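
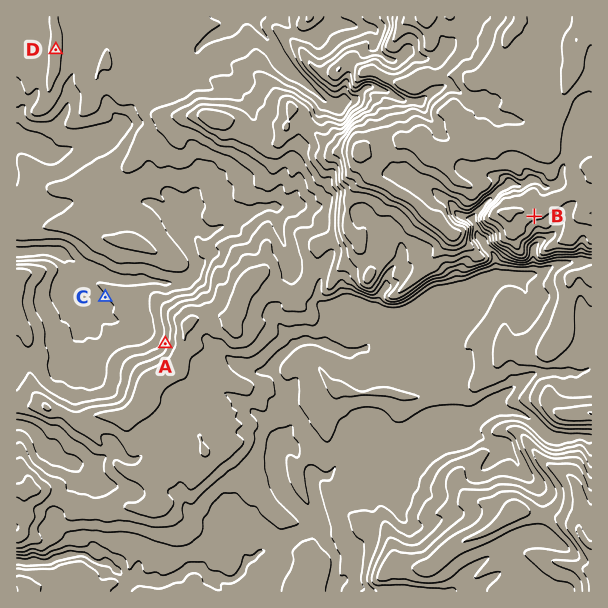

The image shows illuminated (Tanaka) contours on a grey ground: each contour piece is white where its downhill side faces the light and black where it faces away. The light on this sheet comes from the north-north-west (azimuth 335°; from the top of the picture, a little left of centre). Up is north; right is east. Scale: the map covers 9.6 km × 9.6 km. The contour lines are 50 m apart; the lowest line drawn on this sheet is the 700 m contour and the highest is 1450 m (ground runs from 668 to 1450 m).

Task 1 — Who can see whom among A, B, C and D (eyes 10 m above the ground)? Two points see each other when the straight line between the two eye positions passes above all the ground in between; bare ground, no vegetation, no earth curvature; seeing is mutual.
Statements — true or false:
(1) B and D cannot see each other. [true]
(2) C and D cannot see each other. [true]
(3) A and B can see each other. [false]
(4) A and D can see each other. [true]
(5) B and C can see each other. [false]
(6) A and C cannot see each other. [false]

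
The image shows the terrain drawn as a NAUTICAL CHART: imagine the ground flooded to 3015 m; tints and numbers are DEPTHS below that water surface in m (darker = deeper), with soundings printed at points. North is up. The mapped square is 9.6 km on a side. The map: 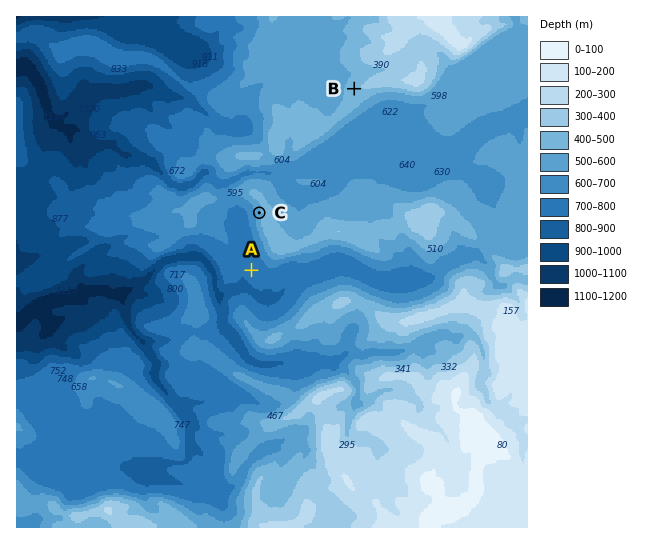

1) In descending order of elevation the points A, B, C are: B C A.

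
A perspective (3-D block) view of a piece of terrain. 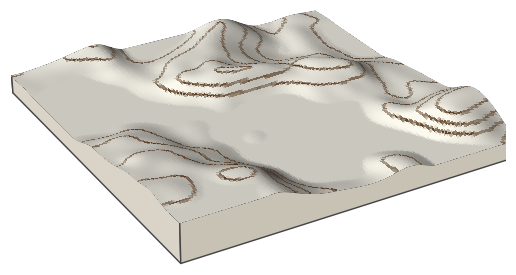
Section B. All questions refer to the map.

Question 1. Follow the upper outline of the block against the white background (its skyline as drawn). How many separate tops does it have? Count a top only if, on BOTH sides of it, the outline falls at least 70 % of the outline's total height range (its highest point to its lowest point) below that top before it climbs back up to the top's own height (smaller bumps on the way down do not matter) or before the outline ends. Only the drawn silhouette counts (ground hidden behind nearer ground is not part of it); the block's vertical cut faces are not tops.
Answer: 0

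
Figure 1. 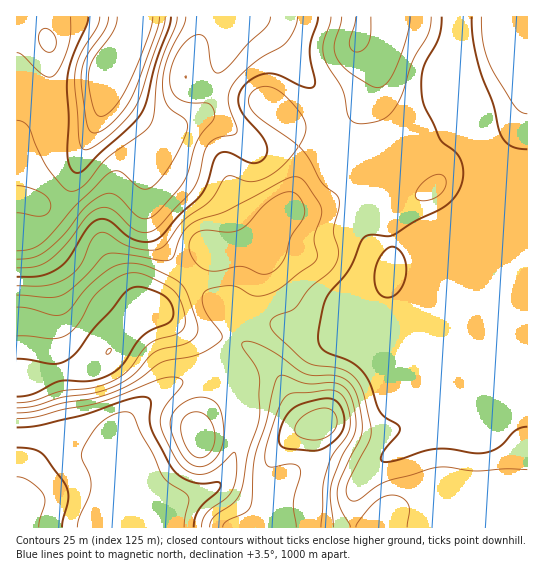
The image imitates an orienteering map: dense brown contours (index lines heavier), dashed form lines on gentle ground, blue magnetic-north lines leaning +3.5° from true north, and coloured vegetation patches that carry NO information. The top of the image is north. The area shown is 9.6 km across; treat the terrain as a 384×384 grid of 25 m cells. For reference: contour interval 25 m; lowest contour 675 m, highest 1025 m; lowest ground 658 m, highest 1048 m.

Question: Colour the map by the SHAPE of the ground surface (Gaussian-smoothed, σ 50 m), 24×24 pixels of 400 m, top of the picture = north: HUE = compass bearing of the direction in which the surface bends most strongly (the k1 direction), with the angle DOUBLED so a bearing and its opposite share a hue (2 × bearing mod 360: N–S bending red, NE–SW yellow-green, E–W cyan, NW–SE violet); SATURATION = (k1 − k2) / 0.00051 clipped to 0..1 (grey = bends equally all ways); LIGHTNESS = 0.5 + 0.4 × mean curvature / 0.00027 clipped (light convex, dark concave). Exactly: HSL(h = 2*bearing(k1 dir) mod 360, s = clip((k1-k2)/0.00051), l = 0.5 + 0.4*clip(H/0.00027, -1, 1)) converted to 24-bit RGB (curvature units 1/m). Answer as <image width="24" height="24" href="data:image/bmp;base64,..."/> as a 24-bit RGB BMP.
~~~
<image width="24" height="24" href="data:image/bmp;base64,Qk32BgAAAAAAADYAAAAoAAAAGAAAABgAAAABABgAAAAAAMAGAAATCwAAEwsAAAAAAAAAAAAAlIx7vKRviHNcUGBmW4B/g3p+bmd6K1B/PdLt39rx5oDEimCHUUaA59l7g+VqABqrs3nUwJKNW1yKkIp8jX12cHF3coB1foB+hpSQsLShnnW3dWemTHGUd2eHl1JuaWcvHmgAEDoH8xgy0I5gLmmE6uCz7vJmByIsNpyY2KC3mGO9jn+elXyijXqneXuZc4COkqWbiqF8kVmIn3mIWUyKXVJ/ozaI2hlo+PpFAEMkFWd/+b6eL3NEl80l/7iLHlRkBVg1YZlApGaXpIuqhI+rcXS1oH+7hHiuoYFtqU9Ofl1SkppcU01ybi9tbTNou2eo8vPYOsbwACE68qe052SOgJko//gZaZo5HHNyKW04RX01c5lPlJFhbmJThmBTmH9XSVAAZncVlYpGl5lOQkZgPyyFTkfIpOPg5PPY03TWABUzOVKZ8bvV6cr48drnrOvtAEzUS0DDaIujaItZf25PfX1bUIFnn5mMn9omMIITQE8Nc3wCIEQLCFEtGcSgkNWz3sem3jiIJBNiGHhujtl2iM/U8tnb7cbPEQxtUDp3lF1bjWh3g3l6f3+AcYJ2bo5T1dD7y6v/rXj/37HsbMurBJhYAGonHX0KuLcgpj1FaTygOX6Vc/NpJdKh0MGS96e1bgWXbkl+gH9/e3yBjYB5f3+Af3+AgIB/r4u7lV3RlGbo7Lj09dbyeZHUKlmHQXY+VpUxZXlJZkVdUdCGgvGGM105YJAj1zMLhRFef3uAgIB/f4B/gIB9f3+Af3+AgIB/jIJeZWiCYk6PsYOd46685GehWjZ1XKZqUcapRXm8Z7jReeChmlI1gls0Vm40fEIzgnJ1f4B/gH9/gIB/gIB/f3+Af3+AgIB/gqCVXXyaUECDppZurGxq6nmzrXfYr+vfSLDnOTesoY1NjnExdk0+pq1sSmN9eXqAgH9/gIB6f4B/gIB/gIB/f3+Af3+AgIB/npfBgUu4UjOgvI2cnXmYsJKQwdDfvNrcaiFnVC4yjFNIrYFOVpJWkKljUHdmW31/k0x2r71JUol1f3+AgIB/f3+Af3+AgIB/mWuWoUScTkeHqH94tZC8t9PKi8KuyxJkpwNUin1PUHtyuqSHdp11j3hcipdXLX5rQ0SX1siyQHicfn+AgIB/f3+Af3+Af4B/fkCGszyhmEt5jKlBP+BCicihxhyjqgBnyHKVrLDQSWfGl7ael4+rcnq6rqvKQmC4Km+HycuNf0OnfHyAgIB/f3+Af3+AgIB/PFoXDU8mrEe+4c61gOl4LmNNUxNk02Xh4OrrlorMl1PMvYOOo4RobJxRYpZQlk6bV0eAjKg/iH5DcYB6f4B/f3+Af3+AgIB/nZAtEbFXCGhj5eiw3bl/Qi5PGzFETLKC2aWNsEVdcVaJzHqvzpinlbG5ZmuvRVZ2W1SkvX+2tk5PQ4AnRIRQf4CAf3+AgH9/qsDnjInKAmSFzsRC6phYdUF8OF5tMHhEmmA50IdVSq+TVYC75MHPxZq5iEO/rVq+TYCPSX2c3Xvm6sHeLb+qU4GFf3+AgH9/nItIraFMG2VsLEuR6bGIh1SEV2B8TGJubk9R1eKLWrWAOWBhwaJB3pRhUkFhmF5ikV6RcIF3K4dd2qKW2YTGO0qNgXd2hXphk41usqdsKKJjAFt65ZurwmeVXHF/R0yEXISryOezmUd4XSw3lKUt1LlAcklpg3VVgYBbd4VfZYFdTaA4tn9oekaXlFp4kol7jY6Aqpp+pdVsACwzRDmd7ICns1NzOmNIMa44y5ctcwYckWUqcdRScrRzcEubpGyGjIpybpl3b5adcrmQT1mPhEKQpGKJqIZwjH+Aq5d11OabBipOEDI6tT9V/C5cuWsyKaIeXyJx1VDP0e7inenbXWS0bzqXsWaGrYV+daxnTqR6X6die0R3TUJ3mFlbuqeAg25px7pYxvB0Dgc3FFJTKSp07Uyf9OHXedfKBVi0hcjh3uzXt2ughDN1by9WpI9LsKh1vMGET6J1OjR9fnuAYyh7pZ9nn7uGe0Fh6t5n4PBLCBkrX3+BACAzo1jI+uvRvZt+JllwNZJLzrVGoDlGhip5oz6Ht8R6Z69syL+MgZNdJFJfeHqAWxaBsc+Le6yJSDyl6O3W6JKhUzSJBVdFAzNIJXCN/ejO24R/U09/OIJhmp5joVWCWjyghXDI4MrHhLOhsoyHwW2OTJ2SHkZ2VCKbyuKfbI2HQli1z9h4zWOE16rcBXvoHERzBSIu/+Ul765PimiAbIJ1RHBMgmdVUnF0SG9V3K9iyL6BZmyBuoKJkr+xAAdiPECy4eGba3GK"/>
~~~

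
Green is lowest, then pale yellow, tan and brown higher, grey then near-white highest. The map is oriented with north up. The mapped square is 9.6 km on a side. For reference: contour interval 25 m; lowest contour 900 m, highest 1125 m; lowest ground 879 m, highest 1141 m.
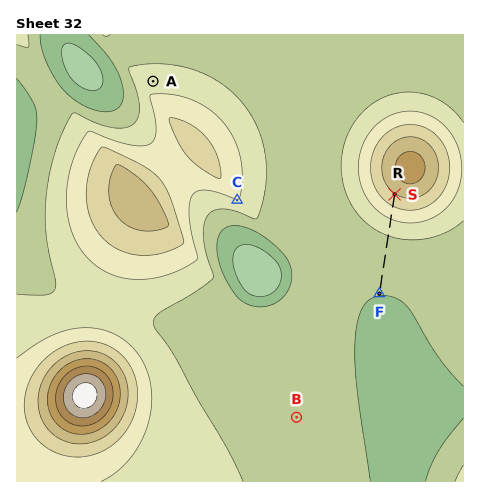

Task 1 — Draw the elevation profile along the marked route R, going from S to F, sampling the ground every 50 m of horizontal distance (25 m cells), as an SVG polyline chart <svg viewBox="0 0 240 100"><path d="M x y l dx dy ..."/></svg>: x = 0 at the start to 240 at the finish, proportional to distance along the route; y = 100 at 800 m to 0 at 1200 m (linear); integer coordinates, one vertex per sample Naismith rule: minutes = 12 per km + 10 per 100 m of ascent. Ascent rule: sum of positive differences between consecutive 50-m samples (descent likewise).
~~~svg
<svg viewBox="0 0 240 100"><path d="M0 44l6 1 5 1 6 2 5 1 6 1 5 1 6 1 6 1 5 2 6 1 5 1 6 1 6 1 5 0 6 1 5 1 6 1 5 1 6 0 6 1 5 0 6 1 5 0 6 1 6 0 5 0 6 1 5 0 6 0 5 0 6 1 6 0 5 0 6 0 5 0 6 0 6 0 5 0 6 1 5 0 6 0 5 0 6 0"/></svg>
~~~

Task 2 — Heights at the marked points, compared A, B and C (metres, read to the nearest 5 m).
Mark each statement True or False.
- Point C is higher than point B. True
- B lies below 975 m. True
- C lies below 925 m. False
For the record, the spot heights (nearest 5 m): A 965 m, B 935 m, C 975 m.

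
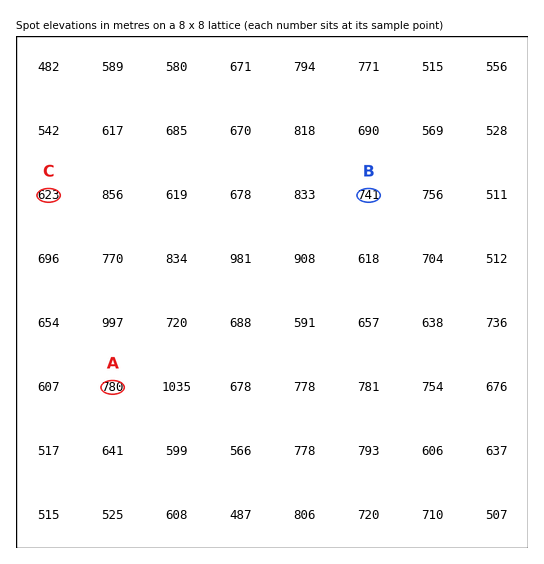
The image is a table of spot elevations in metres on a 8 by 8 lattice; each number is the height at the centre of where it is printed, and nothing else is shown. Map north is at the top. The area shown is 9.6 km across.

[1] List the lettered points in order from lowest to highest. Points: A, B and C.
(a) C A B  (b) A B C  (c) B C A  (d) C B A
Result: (d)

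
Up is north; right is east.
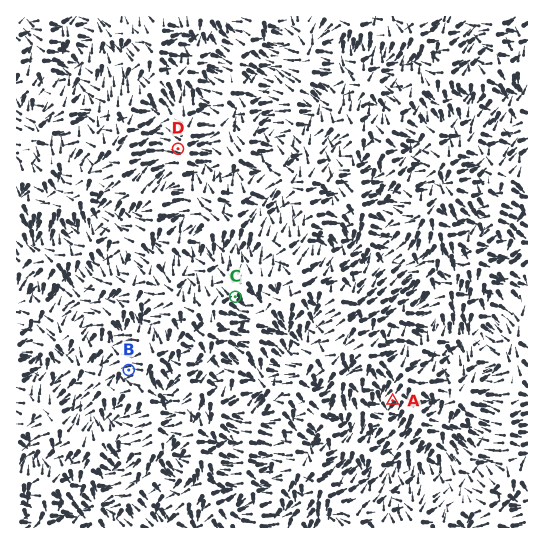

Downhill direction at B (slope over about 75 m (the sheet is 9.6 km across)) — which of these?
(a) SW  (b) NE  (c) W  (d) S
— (a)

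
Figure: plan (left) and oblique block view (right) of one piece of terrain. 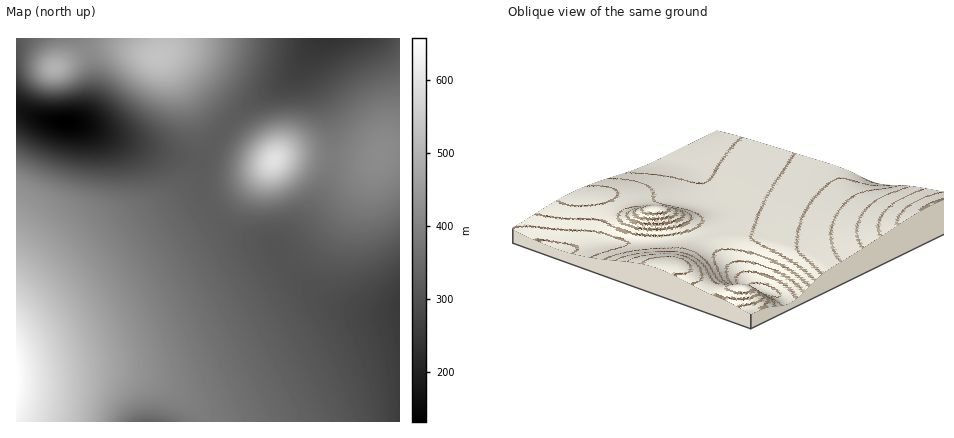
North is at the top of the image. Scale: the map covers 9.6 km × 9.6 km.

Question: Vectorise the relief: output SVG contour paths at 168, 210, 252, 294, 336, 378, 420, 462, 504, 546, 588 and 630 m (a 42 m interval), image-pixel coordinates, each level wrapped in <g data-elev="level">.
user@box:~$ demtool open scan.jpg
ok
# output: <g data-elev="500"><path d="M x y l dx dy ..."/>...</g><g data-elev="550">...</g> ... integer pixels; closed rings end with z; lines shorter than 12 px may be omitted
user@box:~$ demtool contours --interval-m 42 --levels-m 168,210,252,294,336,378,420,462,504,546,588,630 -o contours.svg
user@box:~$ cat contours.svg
<g data-elev="168"><path d="M66 140l-16-5-15-7-10-10-2-4 1-3 6-2 46-1 11 2 8 6 3 6 1 6-4 8-11 4z"/></g><g data-elev="210"><path d="M16 92l14 7 12 3 14 1 26-3 12 3 9 6 8 9 6 10 1 8-4 7-8 5-12 3-14 0-18-2-16-5-16-8-14-9"/></g><g data-elev="252"><path d="M16 81l12 11 14 5 16 1 28-4 14 3 13 9 15 16 7 10 2 10-3 8-8 7-14 4-18 1-20-2-20-6-20-7-18-10"/><path d="M366 38l-40 17-14 3-4-1-5-3-3-16"/></g><g data-elev="294"><path d="M366 422l-15-50-26-58-1-12 2-4 6-6 40-19 28-19"/><path d="M16 63l4 11 4 8 8 6 8 4 18 2 32-7 8 1 8 4 18 14 26 22 9 12 2 10-1 4-3 6-11 7-18 4-21 2-23-3-22-5-24-8-22-11"/><path d="M397 38l-5 8-6 7-34 17-34 22-14 4-20 2-14-2-3-2-1-4 8-52"/></g><g data-elev="336"><path d="M299 422l-62-124-63-106-10-4-50-3-34-6-32-10-32-14"/><path d="M400 71l-36 15-30 21-8 4-10 2-24-2-14 0-16 4-14 6-12 9-9 14-7 18-2 16 1 12 3 8 6 8 8 6 8 3 10 1 40-4 8 0 8 5 18 19 14 7 14 1 14-2 16-6 14-10"/><path d="M29 38l-5 18 0 12 4 11 9 7 9 4 12 0 10-2 20-7 12 0 10 5 30 22 22 14 18 8 12 2 8-1 6-4 16-17 12-16 16-30 3-12 2-14"/></g><g data-elev="378"><path d="M125 422l11-9 16-2 16 2 19 9"/><path d="M224 422l-21-62-25-56-25-44-35-52-12-8-56-20-34-15"/><path d="M400 101l-16 1-14 5-12 9-18 18-8 3-6-1-18-11-12-5-16-1-16 4-12 8-11 11-7 14-3 16 2 12 5 10 8 6 12 3 12 0 14-3 13-6 21-12 6-1 6 3 16 21 14 7 10 0 10-2 10-5 10-8"/><path d="M49 38l-13 11-6 13 0 6 2 6 3 6 5 4 10 3 10-1 11-4 17-9 10-1 10 5 26 18 16 9 18 7 14 2 8-1 8-4 12-11 11-13 14-22 3-12 1-12"/></g><g data-elev="420"><path d="M112 422l10-15 27-19 5-8 1-8-1-10-11-34-11-24-12-22-15-22-16-22-38-38-35-20"/><path d="M260 196l14-1 12-4 13-9 9-12 5-12-1-10-4-10-8-8-14-4-16 2-14 8-10 12-6 16 0 14 8 12z"/><path d="M49 82l13 0 11-6 10-14 2-6-1-4-8-4-14-2-10 2-10 5-6 9 0 8 4 8z"/><path d="M95 38l-4 10 1 4 33 28 25 15 14 5 10 1 8-1 8-3 20-19 11-20 3-10 0-10"/></g><g data-elev="462"><path d="M100 422l15-38 3-12-3-20-8-26-16-32-21-28-24-26-30-22"/><path d="M261 188l9 1 12-3 9-6 8-10 4-10 1-10-4-8-6-6-10-4-12 1-12 7-9 10-5 12 0 12 6 9z"/><path d="M50 78l9-1 7-5 4-6-3-8-5-2-6-1-6 2-5 3-3 6 0 4 4 5z"/><path d="M117 38l-3 6 0 8 4 8 7 8 11 9 10 7 12 4 10 2 14-4 17-16 8-16 2-8-1-8"/></g><g data-elev="504"><path d="M85 422l5-32 1-18-3-20-8-22-11-22-15-22-17-18-21-17"/><path d="M264 182l8 1 8-3 8-6 5-6 3-8 1-8-3-8-6-4-8-2-10 1-8 5-6 8-4 10 1 10 4 6z"/><path d="M143 38l-11 10-1 6 1 5 5 7 8 6 9 4 8 1 12-3 12-12 4-12-1-6-3-6"/></g><g data-elev="546"><path d="M65 422l3-22 0-20-2-18-5-18-7-18-10-18-12-15-16-14"/><path d="M266 176l6 0 5-1 10-9 3-10-2-6-4-4-6-2-6 1-6 3-4 6-3 6 0 6 2 6z"/></g><g data-elev="588"><path d="M41 422l6-32 0-16-2-14-5-16-6-14-8-12-10-12"/><path d="M271 166l3 0 4-4 1-4-1-3-4 0-4 3-2 4z"/></g><g data-elev="630"><path d="M19 422l7-22 2-22-3-22-9-20"/></g>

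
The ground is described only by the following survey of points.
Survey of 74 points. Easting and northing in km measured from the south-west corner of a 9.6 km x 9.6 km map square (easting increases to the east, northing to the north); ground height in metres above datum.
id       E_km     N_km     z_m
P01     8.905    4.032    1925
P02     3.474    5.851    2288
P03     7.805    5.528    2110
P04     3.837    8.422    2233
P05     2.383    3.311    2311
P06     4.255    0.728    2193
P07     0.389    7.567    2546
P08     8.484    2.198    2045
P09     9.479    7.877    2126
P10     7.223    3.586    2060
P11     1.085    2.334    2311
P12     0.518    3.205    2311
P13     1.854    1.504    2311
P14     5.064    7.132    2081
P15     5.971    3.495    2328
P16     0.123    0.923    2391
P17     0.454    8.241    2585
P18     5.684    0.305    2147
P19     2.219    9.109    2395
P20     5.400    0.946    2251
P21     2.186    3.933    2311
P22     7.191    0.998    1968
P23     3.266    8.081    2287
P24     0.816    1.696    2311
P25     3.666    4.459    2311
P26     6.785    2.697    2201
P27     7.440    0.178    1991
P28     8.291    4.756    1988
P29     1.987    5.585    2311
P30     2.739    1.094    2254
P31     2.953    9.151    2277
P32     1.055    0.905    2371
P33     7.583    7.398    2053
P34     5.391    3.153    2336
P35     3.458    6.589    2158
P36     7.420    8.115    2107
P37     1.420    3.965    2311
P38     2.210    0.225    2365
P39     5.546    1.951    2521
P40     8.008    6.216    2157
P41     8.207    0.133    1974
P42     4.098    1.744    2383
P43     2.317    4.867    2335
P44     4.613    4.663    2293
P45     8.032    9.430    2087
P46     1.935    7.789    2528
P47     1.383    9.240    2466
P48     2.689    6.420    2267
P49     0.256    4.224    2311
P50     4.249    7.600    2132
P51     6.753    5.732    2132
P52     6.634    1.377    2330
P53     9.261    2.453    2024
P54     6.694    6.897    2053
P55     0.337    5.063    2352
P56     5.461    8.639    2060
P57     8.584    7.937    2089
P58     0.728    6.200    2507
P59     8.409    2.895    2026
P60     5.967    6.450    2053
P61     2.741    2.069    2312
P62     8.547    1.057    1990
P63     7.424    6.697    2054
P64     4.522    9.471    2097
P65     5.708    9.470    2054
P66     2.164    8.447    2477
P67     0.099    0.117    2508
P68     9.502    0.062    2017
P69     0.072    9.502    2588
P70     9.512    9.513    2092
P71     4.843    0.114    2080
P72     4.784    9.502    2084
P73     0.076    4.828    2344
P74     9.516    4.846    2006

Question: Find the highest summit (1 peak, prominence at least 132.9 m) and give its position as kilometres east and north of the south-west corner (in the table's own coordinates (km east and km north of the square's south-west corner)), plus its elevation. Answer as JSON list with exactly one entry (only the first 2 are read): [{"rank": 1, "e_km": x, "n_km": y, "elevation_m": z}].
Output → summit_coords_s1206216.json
[{"rank": 1, "e_km": 5.61, "n_km": 2.09, "elevation_m": 2526}]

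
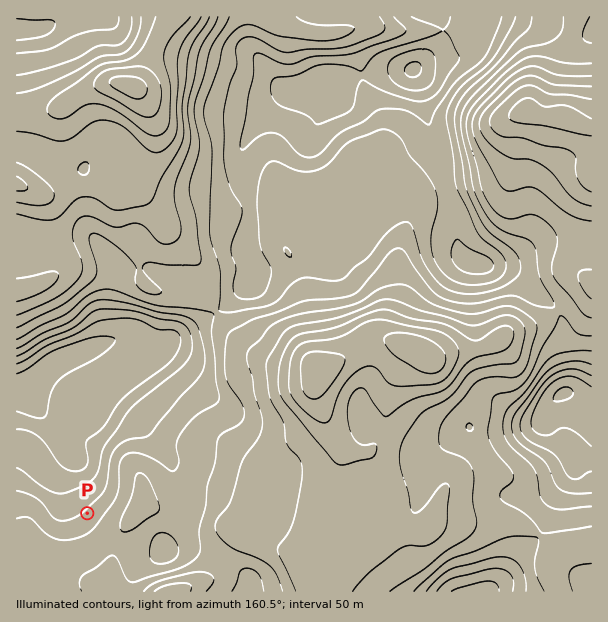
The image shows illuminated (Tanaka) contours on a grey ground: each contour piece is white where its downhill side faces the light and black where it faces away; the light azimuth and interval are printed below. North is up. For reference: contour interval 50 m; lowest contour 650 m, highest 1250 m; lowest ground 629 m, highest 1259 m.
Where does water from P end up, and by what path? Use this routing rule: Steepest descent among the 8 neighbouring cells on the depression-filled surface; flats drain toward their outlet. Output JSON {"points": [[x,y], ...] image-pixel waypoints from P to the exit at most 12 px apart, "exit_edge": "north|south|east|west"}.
{"points": [[87, 513], [99, 525], [111, 531], [117, 537], [114, 549], [113, 561], [111, 573], [111, 585], [113, 591]], "exit_edge": "south"}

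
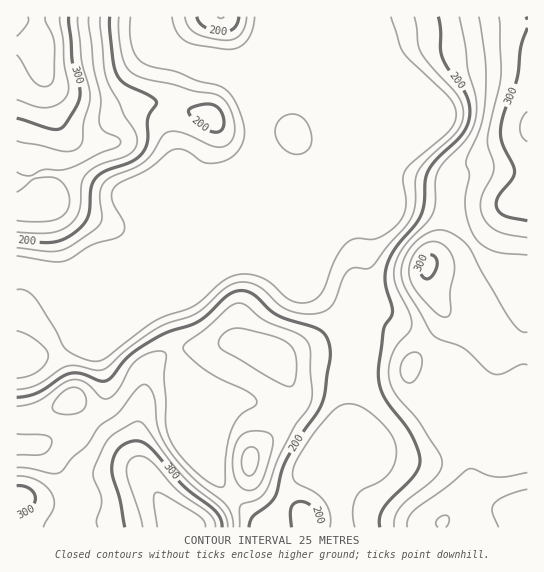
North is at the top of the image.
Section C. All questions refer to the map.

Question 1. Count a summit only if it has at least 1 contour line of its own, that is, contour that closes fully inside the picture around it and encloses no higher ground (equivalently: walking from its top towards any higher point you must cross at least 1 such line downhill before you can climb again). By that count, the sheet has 2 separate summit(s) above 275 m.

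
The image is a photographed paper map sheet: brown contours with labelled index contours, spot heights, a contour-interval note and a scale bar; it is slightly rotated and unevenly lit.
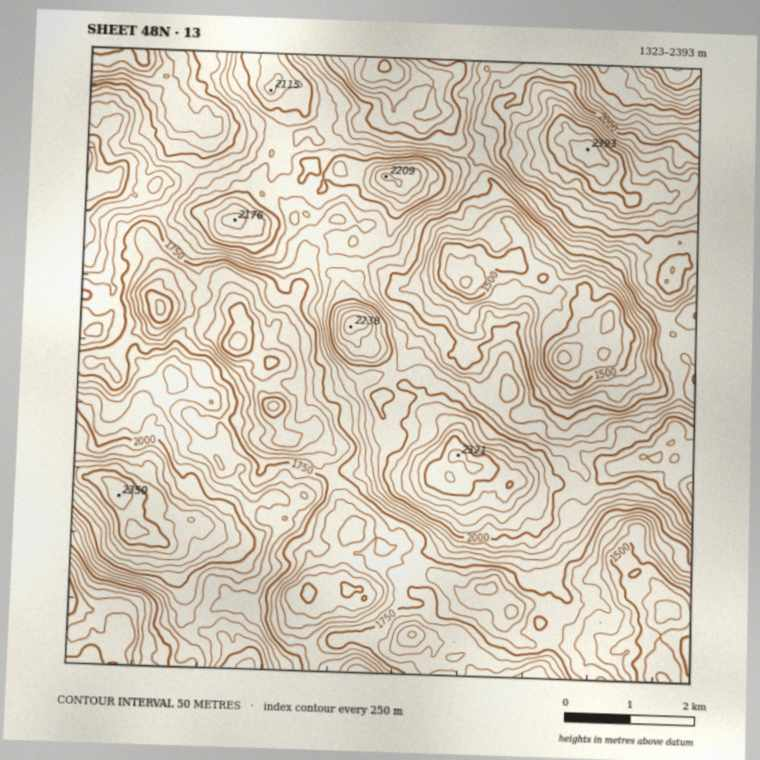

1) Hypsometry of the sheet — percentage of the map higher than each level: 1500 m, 95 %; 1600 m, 85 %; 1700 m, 71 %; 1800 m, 55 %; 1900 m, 38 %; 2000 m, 21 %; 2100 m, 10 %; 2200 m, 4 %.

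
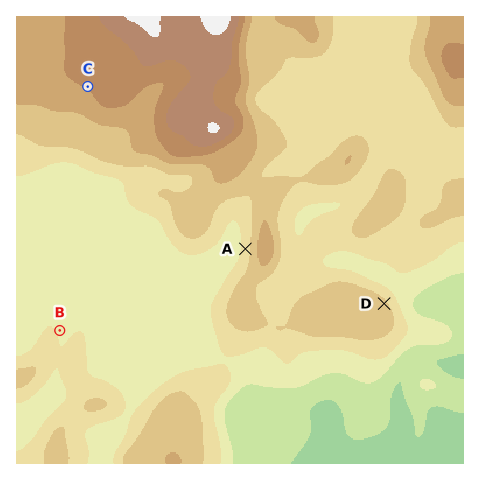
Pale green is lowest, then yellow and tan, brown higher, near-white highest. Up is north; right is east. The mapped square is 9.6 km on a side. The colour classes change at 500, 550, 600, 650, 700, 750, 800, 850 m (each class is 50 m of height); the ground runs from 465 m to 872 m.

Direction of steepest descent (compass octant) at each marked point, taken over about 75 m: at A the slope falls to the W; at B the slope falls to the NE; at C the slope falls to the SW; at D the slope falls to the NE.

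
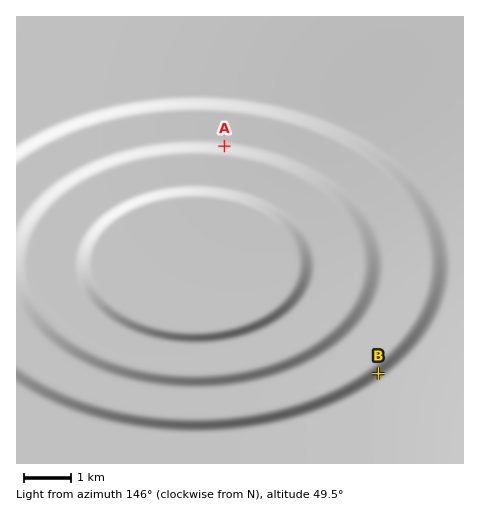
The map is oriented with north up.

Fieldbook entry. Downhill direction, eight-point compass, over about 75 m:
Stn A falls S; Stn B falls NW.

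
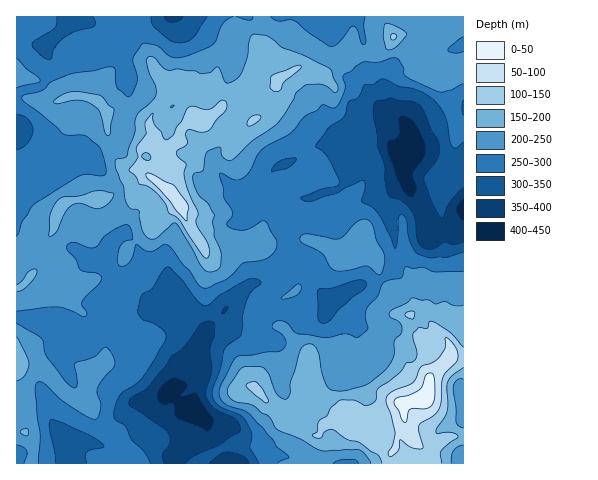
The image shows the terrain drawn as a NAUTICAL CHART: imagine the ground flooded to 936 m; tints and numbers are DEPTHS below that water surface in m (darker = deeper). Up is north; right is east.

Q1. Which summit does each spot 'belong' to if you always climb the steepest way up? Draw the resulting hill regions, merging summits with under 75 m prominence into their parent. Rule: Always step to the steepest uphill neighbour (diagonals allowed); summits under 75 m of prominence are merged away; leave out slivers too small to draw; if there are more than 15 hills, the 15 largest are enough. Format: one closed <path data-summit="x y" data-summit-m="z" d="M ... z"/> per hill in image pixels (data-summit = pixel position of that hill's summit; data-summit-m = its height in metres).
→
<path data-summit="176 200" data-summit-m="879" d="M354 16l-6 0-14 15-1-5-6-10-253 0 1 4 13 2 15 7 5 6 5 17-15 4-14 0-14 6-10 1-11-7-3-10-29-2-1 76 7 5 3 13 23 17 10 2 3 7-4 10-9 9-33 14 0 119 11 3 32 0 9 6 14 14 23-11 31-4 14-16 4 0 25 14 16-2 8 8 1 6 21-25 24-23 4-3 26-1 15-13 12 3 16 21 8 8 19-12 27-7 10-6 9-10 0-25-6-25 0-13 4-9 14-11-6-16 13-9 1-13-2-8-11-18-6-6-17-7-17-24 5-8 0-5-5-8 2-21-4-14z"/><path data-summit="419 399" data-summit-m="906" d="M463 126l-23 3-12 8-11 5-3 16-13 9 6 16-14 11-4 9 0 13 6 25 0 25-9 10-10 6-27 7-16 12-5-1-16-22-12-9-6 0-15 13-26 1-4 3-42 43-22 36-7 17-14 10 22 15 9 0 7 7-14 34-12 8-7-2-14-14-5 0-27 23 340 1z"/><path data-summit="17 363" data-summit-m="773" d="M154 308l-4 0-14 16-31 4-23 11-14-14-9-6-43-1 1 146 53 0-4-17 9-5 19 1 16 6 9 6 1 9 3 0 27-24 5 0 14 14 7 2 12-8 14-34-7-7-9 0-22-15 14-10 7-17 17-25 2-10-9-10-16 2z"/><path data-summit="393 36" data-summit-m="793" d="M463 16l-109 1 6 9 4 14-2 21 5 8 0 5-5 8 17 24 17 7 6 6 11 18 1 7 26-15 24-4z"/>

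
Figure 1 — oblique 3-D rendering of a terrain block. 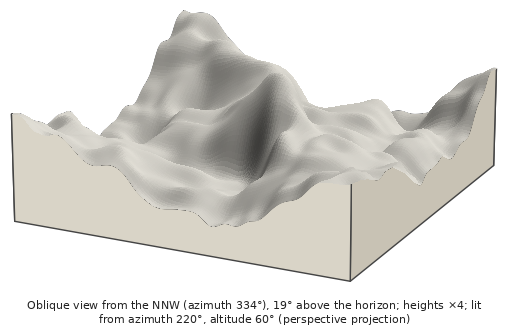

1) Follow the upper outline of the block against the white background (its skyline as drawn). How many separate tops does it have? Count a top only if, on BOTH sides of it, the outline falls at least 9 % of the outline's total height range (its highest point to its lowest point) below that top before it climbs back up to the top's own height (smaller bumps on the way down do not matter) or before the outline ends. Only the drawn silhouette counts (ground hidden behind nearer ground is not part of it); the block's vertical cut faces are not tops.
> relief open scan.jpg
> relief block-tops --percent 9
2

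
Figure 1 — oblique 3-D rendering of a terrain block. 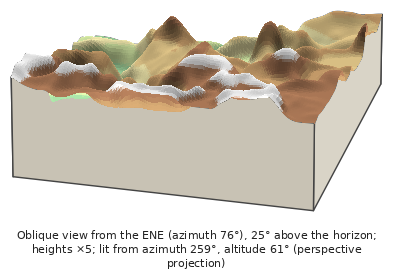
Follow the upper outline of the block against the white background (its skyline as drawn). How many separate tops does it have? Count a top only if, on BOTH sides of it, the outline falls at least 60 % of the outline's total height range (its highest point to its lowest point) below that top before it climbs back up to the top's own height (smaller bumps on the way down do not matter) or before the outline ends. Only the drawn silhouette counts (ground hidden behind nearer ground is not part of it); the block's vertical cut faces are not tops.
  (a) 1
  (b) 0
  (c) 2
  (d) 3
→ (b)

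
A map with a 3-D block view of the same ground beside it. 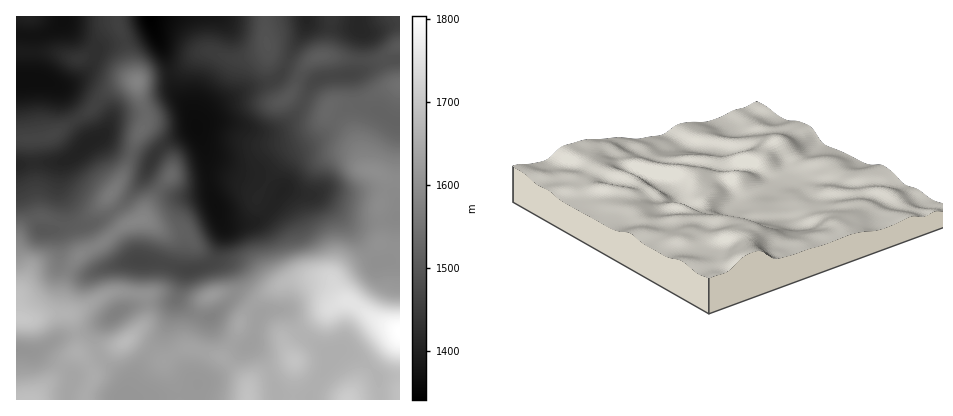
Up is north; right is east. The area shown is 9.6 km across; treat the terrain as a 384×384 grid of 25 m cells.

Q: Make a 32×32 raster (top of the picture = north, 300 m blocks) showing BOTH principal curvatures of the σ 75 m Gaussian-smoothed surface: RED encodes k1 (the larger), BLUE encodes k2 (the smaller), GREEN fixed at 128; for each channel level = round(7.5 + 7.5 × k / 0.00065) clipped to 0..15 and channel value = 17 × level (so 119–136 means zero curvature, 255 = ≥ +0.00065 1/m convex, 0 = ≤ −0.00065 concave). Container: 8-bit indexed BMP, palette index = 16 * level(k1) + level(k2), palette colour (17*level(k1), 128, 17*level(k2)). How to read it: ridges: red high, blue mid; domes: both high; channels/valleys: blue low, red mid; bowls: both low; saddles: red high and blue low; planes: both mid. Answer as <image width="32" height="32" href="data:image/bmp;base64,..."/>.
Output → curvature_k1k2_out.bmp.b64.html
<image width="32" height="32" href="data:image/bmp;base64,Qk02CAAAAAAAADYEAAAoAAAAIAAAACAAAAABAAgAAAAAAAAEAAATCwAAEwsAAAABAAAAAAAAAIAAABGAAAAigAAAM4AAAESAAABVgAAAZoAAAHeAAACIgAAAmYAAAKqAAAC7gAAAzIAAAN2AAADugAAA/4AAAACAEQARgBEAIoARADOAEQBEgBEAVYARAGaAEQB3gBEAiIARAJmAEQCqgBEAu4ARAMyAEQDdgBEA7oARAP+AEQAAgCIAEYAiACKAIgAzgCIARIAiAFWAIgBmgCIAd4AiAIiAIgCZgCIAqoAiALuAIgDMgCIA3YAiAO6AIgD/gCIAAIAzABGAMwAigDMAM4AzAESAMwBVgDMAZoAzAHeAMwCIgDMAmYAzAKqAMwC7gDMAzIAzAN2AMwDugDMA/4AzAACARAARgEQAIoBEADOARABEgEQAVYBEAGaARAB3gEQAiIBEAJmARACqgEQAu4BEAMyARADdgEQA7oBEAP+ARAAAgFUAEYBVACKAVQAzgFUARIBVAFWAVQBmgFUAd4BVAIiAVQCZgFUAqoBVALuAVQDMgFUA3YBVAO6AVQD/gFUAAIBmABGAZgAigGYAM4BmAESAZgBVgGYAZoBmAHeAZgCIgGYAmYBmAKqAZgC7gGYAzIBmAN2AZgDugGYA/4BmAACAdwARgHcAIoB3ADOAdwBEgHcAVYB3AGaAdwB3gHcAiIB3AJmAdwCqgHcAu4B3AMyAdwDdgHcA7oB3AP+AdwAAgIgAEYCIACKAiAAzgIgARICIAFWAiABmgIgAd4CIAIiAiACZgIgAqoCIALuAiADMgIgA3YCIAO6AiAD/gIgAAICZABGAmQAigJkAM4CZAESAmQBVgJkAZoCZAHeAmQCIgJkAmYCZAKqAmQC7gJkAzICZAN2AmQDugJkA/4CZAACAqgARgKoAIoCqADOAqgBEgKoAVYCqAGaAqgB3gKoAiICqAJmAqgCqgKoAu4CqAMyAqgDdgKoA7oCqAP+AqgAAgLsAEYC7ACKAuwAzgLsARIC7AFWAuwBmgLsAd4C7AIiAuwCZgLsAqoC7ALuAuwDMgLsA3YC7AO6AuwD/gLsAAIDMABGAzAAigMwAM4DMAESAzABVgMwAZoDMAHeAzACIgMwAmYDMAKqAzAC7gMwAzIDMAN2AzADugMwA/4DMAACA3QARgN0AIoDdADOA3QBEgN0AVYDdAGaA3QB3gN0AiIDdAJmA3QCqgN0Au4DdAMyA3QDdgN0A7oDdAP+A3QAAgO4AEYDuACKA7gAzgO4ARIDuAFWA7gBmgO4Ad4DuAIiA7gCZgO4AqoDuALuA7gDMgO4A3YDuAO6A7gD/gO4AAID/ABGA/wAigP8AM4D/AESA/wBVgP8AZoD/AHeA/wCIgP8AmYD/AKqA/wC7gP8AzID/AN2A/wDugP8A/4D/AKioqHWFp6Zldnd3d4eHh4eGhajIh3WGhnaVqLqohnWXh5fIlnWHuJd2d4eHh4d3d2Z1uMmWhZaWhoWFl6eGdZaGdpaldoaolnZ1doiYd3Z2dpWmqKaUp7iWhoaGloSDkoZldqeoqIaUpoWEl5iXh5e4qIV1hYa5upaGd3d1gqS3coKCdaiolcX52ZSFhqi4t6amhnV1l7eWhXWGdnOEuMuWp5Ryk6WUo8f4x5WFmJiGdKW3hYW4qIWElIRTc6fIuejZx6Wop4NQYab4uJSXlnRjltmWhKeWlKXIp3Ol5+fol5intrnItnRgcLO1c3SjtHKBt7Z1hGRkl8rYxvb25canl6aXt8X398bF1tiVkeX6+cOUt7aXdnSWqJjZ96ViUKmnhIa1cZT4+ff3+fijosf59tWmx+m3ppaXptamYXJ1p8dkY8NwYICQcWCQoXFggIBxg5aXyPjXyMjayHNidoeX2rWD1ueEgHBic4KChISTkpSEpqeVt+no2Mm2k3V2d9amtaS3+ffYhVJjc5WnuPjitMe4l3aDcoSlt6ajpoiH50JidISFtvf1hIW356bo52FBcpR1hZZ0Y5WmhISnmIfmgoWWhoRhhPf46PnGpfmVYGR0g3OFl5eGl5aDhaaWdqa3yKaWpqaRkbfauYW22IFydoeXhYSFhoaGlYWXuJd2dZaGdXWGx+migMnHdJOjcnR2h5iIhYaFdFR1hoe4qIaHl4d1hoeW2fmQguTTtKRyhYeYiJeHZoWEY1ODlKWWh4eYiIaFl5eX+ddgkvn8tIGFmIiHh4Z1daZ1U6bIt6eWc5ODdHSEl4fH9nBw+fuSgYZ3h4d3hoaWuLe12MmomJaFlYWEg3OEZZT0pHDS96GDdneHh4eHl4eGp6enl4eHhsjIyLmFc3Rjc/f3g8CSgoWGh5iXl4eHh4aFl5iYmId1qJeo2Md1dHJy2PnaxXJ0d4aHh3V0hIaXqJeVl5iHhnWXmKem5va4c2G15vrIkXV3dnaFhJamlISnuZaGhoaGhnaHhmV1xueUUqT09oOBdnd2dpa22dq4k5TJqIeHh3aHdYWFZVR1x8SkyPaiUHR2dnaGhISmp9inkqi5t7a3l5iGdnZ1Y3OGpdf8/raAhXZ2h5iHdZSChdZzgYJzdJa4yYZ2dYWXpYOVyNr85bC1l4eHmJeXqJaCxraEhIR0g5SVqKem1+nYlIOkxOaRgKa5uLe3ppeoqJK1+eno5ubWtoOXlqanhqWmdZTkpGBjl7m5uKaUpriolZCnybiWdHS26YSEhHRkdbeHt/ZzcYaWlpeXdGSWyKiogmKjo3NkY3K1p7mWdnV1qJjYxVF0h4aFhIR1dJfHl6d0ZJanhoWWl6Y="/>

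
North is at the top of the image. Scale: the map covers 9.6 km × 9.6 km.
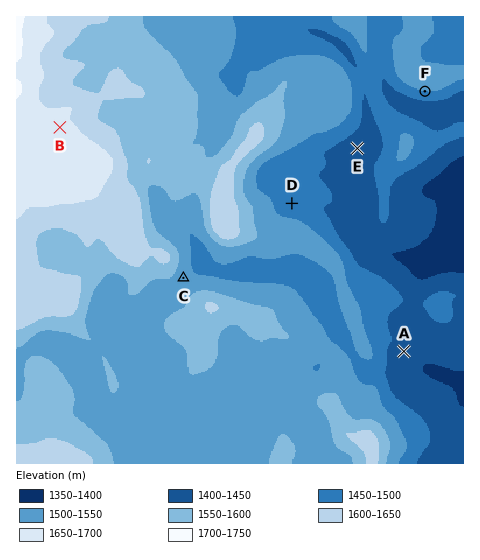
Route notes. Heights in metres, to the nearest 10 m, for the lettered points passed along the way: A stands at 1420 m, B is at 1660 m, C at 1520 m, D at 1480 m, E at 1420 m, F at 1500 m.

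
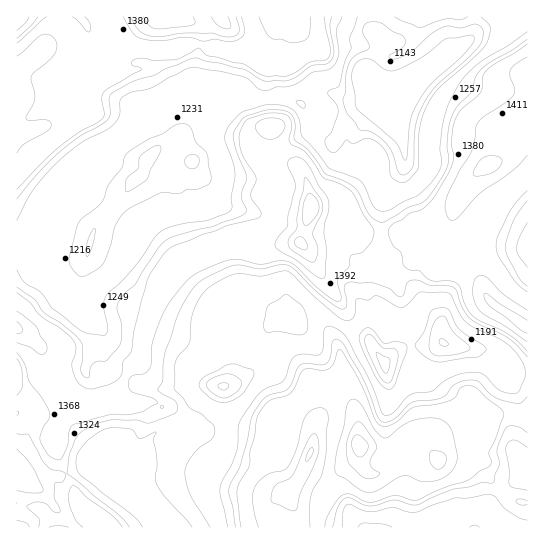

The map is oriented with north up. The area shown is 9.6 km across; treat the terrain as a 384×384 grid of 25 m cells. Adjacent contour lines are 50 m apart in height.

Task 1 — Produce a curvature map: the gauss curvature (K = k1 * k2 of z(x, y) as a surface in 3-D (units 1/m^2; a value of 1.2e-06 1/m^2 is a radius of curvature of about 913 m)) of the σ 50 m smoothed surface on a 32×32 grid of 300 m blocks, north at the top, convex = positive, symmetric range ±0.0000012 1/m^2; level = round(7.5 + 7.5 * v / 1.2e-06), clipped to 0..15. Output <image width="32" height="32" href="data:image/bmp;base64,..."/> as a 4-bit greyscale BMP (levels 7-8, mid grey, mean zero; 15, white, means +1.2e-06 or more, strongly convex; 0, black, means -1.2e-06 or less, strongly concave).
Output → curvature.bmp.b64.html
<image width="32" height="32" href="data:image/bmp;base64,Qk12AgAAAAAAAHYAAAAoAAAAIAAAACAAAAABAAQAAAAAAAACAAATCwAAEwsAABAAAAAAAAAAAAAAABEREQAiIiIAMzMzAERERABVVVUAZmZmAHd3dwCIiIgAmZmZAKqqqgC7u7sAzMzMAN3d3QDu7u4A////AKJ1iYZ3iIeHh3aFdod4Z3dKaIh3d3h4iHiF+It3iHh8imt4eHiIZ5eWhwZ0iHloN3dQh4d4iHhnlXdnh3eXh2eIqYh3iHiIh4j2WYeH1oeYaLeYh3d3eId4d39Xd3d4uXdkeoeHd3dqd1d0SHh3iFeYd3h5bUdEa5d3dr2IZohFJ3ZYeGhk/2Sjh3hAWKjpq4mH12eHc8lmqsOHn4d1VYlXdmeIiIeGhnKMp512eHZ6R4xIh3d3h4aWZoj4FPp2p5aHiIh3iIeIfWVSSHiXWG2Hh4eHh4h3l4pnFnd2pbhnhYd2h3d4h3iHbNiZl4uLh5d3Z4eId4h2iXZ3d1igZnl3eLd4iHd4iZdWd3eWh3d3iHeHd3mHd3cPxneXZ3h2iXeHiIh2eHmHZBh5HHh3dnh4d4d4h3iKVnf0dqh1h3h4iHeHeHd3d5h38ZiXaWh4d4iId4mHeHh2eASUdUiHZ3d4iIeGd4mId3icd4fzxY13h3iHaJdpZ7hnaXjHmHZ2Z3d3h3eGuHSnSmh2hnl6h4eId6lXh1d1rvRpSHhpaoh3h3h3qHh4d3QZenl3d4aHiId4dZh3d3iCdWdXd3aYhnh4iHiGd4iHrJnRmnZ3d1yIeHd3aWikmFh3PypKh3iFh3h4h3SH0Kgnd3loiGeX5Yi3l5d5qIZ/V4d3iah3iIV4"/>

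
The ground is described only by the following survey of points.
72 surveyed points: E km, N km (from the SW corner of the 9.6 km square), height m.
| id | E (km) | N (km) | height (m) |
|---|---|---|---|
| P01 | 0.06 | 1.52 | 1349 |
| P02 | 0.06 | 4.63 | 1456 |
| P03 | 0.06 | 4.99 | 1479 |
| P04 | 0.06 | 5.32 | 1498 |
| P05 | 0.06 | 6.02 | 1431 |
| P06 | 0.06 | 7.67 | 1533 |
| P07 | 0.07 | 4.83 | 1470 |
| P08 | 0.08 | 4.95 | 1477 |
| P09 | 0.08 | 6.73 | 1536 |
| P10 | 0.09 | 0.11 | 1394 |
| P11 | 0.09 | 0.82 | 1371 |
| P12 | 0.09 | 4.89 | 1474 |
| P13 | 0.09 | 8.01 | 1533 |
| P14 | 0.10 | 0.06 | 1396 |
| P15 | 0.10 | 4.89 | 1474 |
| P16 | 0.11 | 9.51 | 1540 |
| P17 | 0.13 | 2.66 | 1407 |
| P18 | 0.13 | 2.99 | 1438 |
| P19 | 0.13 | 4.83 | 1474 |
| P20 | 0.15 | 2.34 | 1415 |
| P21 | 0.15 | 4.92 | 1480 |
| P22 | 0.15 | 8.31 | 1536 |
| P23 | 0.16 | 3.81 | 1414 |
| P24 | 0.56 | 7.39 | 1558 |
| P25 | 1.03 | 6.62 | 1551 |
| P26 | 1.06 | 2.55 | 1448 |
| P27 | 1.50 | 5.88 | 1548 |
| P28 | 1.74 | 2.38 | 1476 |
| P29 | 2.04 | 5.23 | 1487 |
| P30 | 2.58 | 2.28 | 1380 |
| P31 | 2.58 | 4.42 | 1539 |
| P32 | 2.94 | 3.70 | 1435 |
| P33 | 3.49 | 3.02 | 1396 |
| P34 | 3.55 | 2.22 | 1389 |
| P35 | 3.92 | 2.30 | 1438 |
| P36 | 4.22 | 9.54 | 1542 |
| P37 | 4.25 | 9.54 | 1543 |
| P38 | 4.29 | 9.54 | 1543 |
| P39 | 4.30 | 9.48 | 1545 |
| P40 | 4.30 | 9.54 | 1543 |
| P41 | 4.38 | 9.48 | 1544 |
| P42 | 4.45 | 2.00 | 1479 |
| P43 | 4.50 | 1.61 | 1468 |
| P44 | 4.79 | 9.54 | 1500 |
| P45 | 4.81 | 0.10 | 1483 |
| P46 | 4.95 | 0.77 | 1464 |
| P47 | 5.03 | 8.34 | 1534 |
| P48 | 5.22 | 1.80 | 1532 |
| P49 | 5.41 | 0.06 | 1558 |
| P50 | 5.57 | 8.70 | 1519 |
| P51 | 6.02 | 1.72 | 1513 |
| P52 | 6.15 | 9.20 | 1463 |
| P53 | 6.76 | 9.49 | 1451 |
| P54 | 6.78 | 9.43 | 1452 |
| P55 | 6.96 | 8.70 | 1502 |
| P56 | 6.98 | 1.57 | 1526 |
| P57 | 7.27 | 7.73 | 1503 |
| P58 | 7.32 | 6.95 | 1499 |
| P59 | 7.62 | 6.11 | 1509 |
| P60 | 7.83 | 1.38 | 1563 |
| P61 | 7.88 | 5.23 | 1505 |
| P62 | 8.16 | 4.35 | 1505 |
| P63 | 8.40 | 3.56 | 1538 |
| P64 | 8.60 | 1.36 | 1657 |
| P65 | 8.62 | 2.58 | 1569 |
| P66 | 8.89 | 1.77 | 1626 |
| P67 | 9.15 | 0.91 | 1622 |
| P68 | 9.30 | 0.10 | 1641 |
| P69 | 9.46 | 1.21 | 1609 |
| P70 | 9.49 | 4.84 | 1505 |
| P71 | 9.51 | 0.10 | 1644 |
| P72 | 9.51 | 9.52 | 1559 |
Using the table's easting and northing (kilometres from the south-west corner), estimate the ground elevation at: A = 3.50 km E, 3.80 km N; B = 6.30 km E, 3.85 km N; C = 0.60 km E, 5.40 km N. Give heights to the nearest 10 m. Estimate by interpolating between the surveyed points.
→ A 1450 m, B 1520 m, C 1540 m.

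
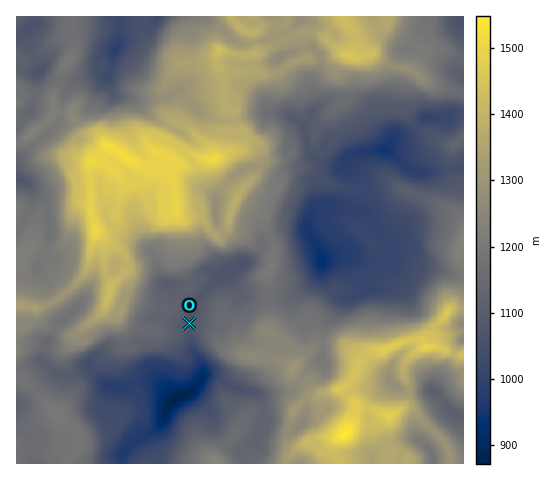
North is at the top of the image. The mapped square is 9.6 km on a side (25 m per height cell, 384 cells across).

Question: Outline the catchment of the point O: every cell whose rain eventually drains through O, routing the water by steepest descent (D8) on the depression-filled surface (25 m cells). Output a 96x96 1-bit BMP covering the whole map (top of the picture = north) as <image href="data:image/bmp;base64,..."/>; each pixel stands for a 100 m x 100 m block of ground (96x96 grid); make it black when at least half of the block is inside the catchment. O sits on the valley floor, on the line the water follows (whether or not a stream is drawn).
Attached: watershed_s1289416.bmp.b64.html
<image width="96" height="96" href="data:image/bmp;base64,Qk2+BAAAAAAAAD4AAAAoAAAAYAAAAGAAAAABAAEAAAAAAIAEAAATCwAAEwsAAAIAAAAAAAAA////AAAAAAAAAAAAAAAAAAAAAAAAAAAAAAAAAAAAAAAAAAAAAAAAAAAAAAAAAAAAAAAAAAAAAAAAAAAAAAAAAAAAAAAAAAAAAAAAAAAAAAAAAAAAAAAAAAAAAAAAAAAAAAAAAAAAAAAAAAAAAAAAAAAAAAAAAAAAAAAAAAAAAAAAAAAAAAAAAAAAAAAAAAAAAAAAAAAAAAAAAAAAAAAAAAAAAAAAAAAAAAAAAAAAAAAAAAAAAAAAAAAAAAAAAAAAAAAAAAAAAAAAAAAAAAAAAAAAAAAAAAAAAAAAAAAAAAAAAAAAAAAAAAAAAAAAAAAAAAAAAAAAAAAAAAAAAAAAAAAAAAAAAAAAAAAAYAAAAAAAAAAAAAAD4AAAAAAAAAAAAAB/4AAAAAAAAAAAAAD/4AAAAAAAAAAAAAH/4AAAAAAAAAAAAAH/gAAAAAAAAAAAAAH/AAAAAAAAAAAAAAP8AAAAAAAAAAAAAAf8AAAAAAAAAAAAH//8AAAAAAAAAAAAP//8AAAAAAAAAAAAf//8AAAAAAAAAAAB///8AAAAAAAAAAf////8AAAAAAAAAA/////8AAAAAAAAAA/////8AAAAAAAAAA/////8AAAAAAAAAA/////8AAAAAAAAAA/////8AAAAAAAAAB/////8AAAAAAAAAB/////8AAAAAAAAAB/////+AAAAAAAAAB/////+AAAAAAAAAB/////+AAAAAAAAAB/////+AAAAAAAAAB/////+AAAAAAAAAB/////+AAAAAAAAAD/////+AAAAAAAAAH///8/8AAAAAAAAAH///4f8AAAAAAAAAH///4f4AAAAAAAAAP///wP4AAAAAAAAAP//wAP4AAAAAAAAAP//wAPwAAAAAAAAAP//wAHgAAAAAAAAAP//wAHAAAAAAAAAAP//wACAAAAAAAAAAP//wAAAAAAAAAAAAP//wAAAAAAAAAAAAP//wAAAAAAAAAAAAP//gAAAAAAAAAAAAP//gAAAAAAAAAAAAP/GAAAAAAAAAAAAAP+AAAAAAAAAAAAAAH8AAAAAAAAAAAAAAH4AAAAAAAAAAAAAADgAAAAAAAAAAAAAAAAAAAAAAAAAAAAAAAAAAAAAAAAAAAAAAAAAAAAAAAAAAAAAAAAAAAAAAAAAAAAAAAAAAAAAAAAAAAAAAAAAAAAAAAAAAAAAAAAAAAAAAAAAAAAAAAAAAAAAAAAAAAAAAAAAAAAAAAAAAAAAAAAAAAAAAAAAAAAAAAAAAAAAAAAAAAAAAAAAAAAAAAAAAAAAAAAAAAAAAAAAAAAAAAAAAAAAAAAAAAAAAAAAAAAAAAAAAAAAAAAAAAAAAAAAAAAAAAAAAAAAAAAAAAAAAAAAAAAAAAAAAAAAAAAAAAAAAAAAAAAAAAAAAAAAAAAAAAAAAAAAAAAAAAAAAAAAAAAAAAAAAAAAAAAAAAAAAAAAAAAAAAAAAAAAAAAAAAAAAAAAAAAAAAAAAAAAAAAAAAAAAAAAAAAAAAAAAAAAAAAAAAAAAAAAAAAAAAAAAAAAAAA="/>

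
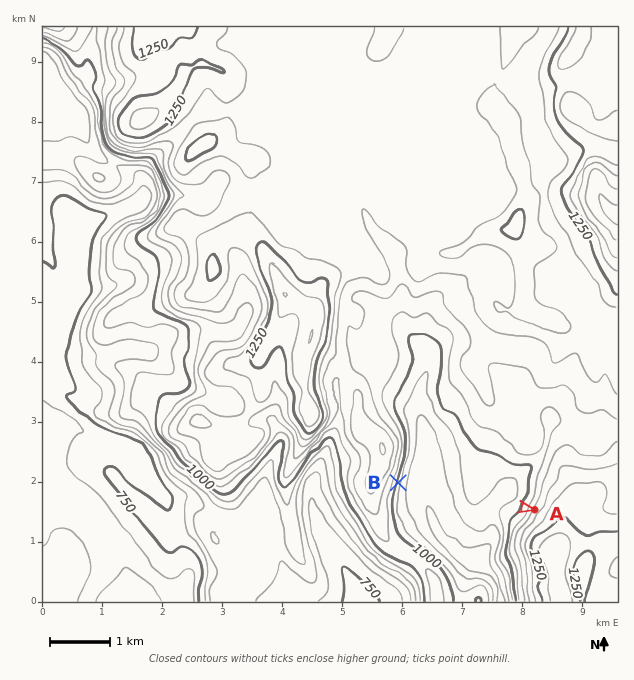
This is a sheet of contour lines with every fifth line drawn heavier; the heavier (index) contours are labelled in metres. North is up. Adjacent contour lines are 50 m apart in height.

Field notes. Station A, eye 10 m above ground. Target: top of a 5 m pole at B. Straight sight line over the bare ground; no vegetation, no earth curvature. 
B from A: seen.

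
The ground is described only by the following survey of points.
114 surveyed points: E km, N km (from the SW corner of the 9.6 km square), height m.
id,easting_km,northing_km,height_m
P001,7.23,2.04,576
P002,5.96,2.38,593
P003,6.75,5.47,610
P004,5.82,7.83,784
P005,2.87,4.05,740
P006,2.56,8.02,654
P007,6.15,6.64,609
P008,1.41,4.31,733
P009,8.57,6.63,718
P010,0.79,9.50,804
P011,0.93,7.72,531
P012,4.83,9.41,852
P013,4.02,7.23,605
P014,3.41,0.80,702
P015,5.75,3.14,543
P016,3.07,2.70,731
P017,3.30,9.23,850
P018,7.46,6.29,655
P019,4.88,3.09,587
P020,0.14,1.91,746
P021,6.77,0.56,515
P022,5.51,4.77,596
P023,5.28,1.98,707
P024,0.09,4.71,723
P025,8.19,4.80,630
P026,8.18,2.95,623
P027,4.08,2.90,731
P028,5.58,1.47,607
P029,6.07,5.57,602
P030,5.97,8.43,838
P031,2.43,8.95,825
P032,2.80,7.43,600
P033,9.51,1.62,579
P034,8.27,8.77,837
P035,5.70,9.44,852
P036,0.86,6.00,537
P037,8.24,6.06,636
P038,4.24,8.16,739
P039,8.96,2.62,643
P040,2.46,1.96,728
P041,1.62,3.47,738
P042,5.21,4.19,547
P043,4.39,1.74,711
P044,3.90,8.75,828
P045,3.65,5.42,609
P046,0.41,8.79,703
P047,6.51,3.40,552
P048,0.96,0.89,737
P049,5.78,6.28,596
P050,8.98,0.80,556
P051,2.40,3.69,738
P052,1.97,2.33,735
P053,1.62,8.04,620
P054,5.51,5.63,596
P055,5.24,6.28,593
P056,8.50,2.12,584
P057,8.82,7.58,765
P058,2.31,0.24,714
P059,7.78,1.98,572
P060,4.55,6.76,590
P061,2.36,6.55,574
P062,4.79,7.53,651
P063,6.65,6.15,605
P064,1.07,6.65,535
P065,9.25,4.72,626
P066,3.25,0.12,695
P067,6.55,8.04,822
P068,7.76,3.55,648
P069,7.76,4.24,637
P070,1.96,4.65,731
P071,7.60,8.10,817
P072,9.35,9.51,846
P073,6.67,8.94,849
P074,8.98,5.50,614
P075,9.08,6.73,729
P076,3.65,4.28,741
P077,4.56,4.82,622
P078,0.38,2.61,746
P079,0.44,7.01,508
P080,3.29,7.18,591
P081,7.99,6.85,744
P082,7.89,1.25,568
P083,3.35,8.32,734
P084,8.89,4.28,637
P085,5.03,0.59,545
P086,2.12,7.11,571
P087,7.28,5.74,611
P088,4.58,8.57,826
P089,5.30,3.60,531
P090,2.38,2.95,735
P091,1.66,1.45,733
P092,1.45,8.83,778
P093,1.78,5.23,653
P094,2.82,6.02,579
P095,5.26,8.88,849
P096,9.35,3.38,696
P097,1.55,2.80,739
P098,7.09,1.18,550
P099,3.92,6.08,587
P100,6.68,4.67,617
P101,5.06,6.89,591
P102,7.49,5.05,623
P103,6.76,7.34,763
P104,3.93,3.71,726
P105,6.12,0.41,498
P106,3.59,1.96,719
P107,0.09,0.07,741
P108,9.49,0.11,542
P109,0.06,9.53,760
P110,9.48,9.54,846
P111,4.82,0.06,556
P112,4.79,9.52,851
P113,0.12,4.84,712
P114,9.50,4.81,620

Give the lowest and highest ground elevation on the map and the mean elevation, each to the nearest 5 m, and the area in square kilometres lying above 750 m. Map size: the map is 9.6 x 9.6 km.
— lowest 485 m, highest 855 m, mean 670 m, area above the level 16.1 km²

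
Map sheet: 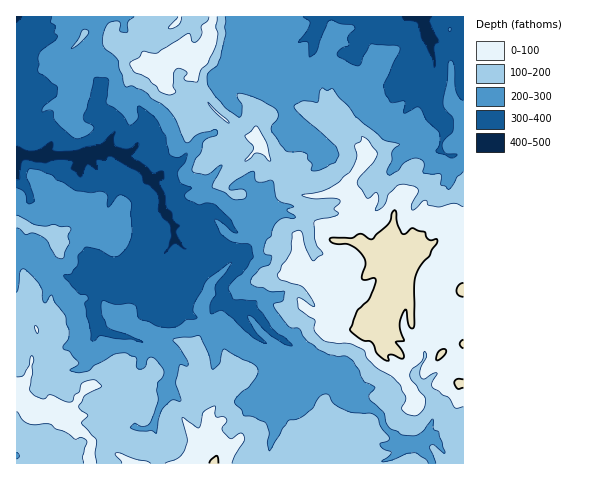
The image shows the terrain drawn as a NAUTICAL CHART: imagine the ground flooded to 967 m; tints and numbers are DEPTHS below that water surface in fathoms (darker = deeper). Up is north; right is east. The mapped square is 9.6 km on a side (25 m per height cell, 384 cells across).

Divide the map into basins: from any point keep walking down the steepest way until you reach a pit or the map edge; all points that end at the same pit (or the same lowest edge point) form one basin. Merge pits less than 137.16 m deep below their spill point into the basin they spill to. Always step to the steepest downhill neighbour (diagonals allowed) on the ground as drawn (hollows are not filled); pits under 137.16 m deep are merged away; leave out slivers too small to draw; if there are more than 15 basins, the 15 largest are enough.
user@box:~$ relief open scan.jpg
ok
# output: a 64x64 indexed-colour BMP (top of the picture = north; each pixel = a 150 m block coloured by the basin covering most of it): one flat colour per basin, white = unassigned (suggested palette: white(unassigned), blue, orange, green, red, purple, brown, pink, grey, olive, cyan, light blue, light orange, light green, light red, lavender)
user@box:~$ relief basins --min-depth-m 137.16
<image width="64" height="64" href="data:image/bmp;base64,Qk12CAAAAAAAAHYAAAAoAAAAQAAAAEAAAAABAAQAAAAAAAAIAAATCwAAEwsAABAAAAAAAAAA////ALR3HwAOf/8ALKAsACgn1gC9Z5QAS1aMAMJ34wB/f38AIr28AM++FwDox64AeLv/AIrfmACWmP8A1bDFAEREREREQRERERERERERERERERERERERERERERERERERRERERERBERERERERERERERERERERERERERERERERERFEREREREEREREREREREREREREREREREREREREREREREUREREREQRERERERERERERERERERERERERERERERERERREREREQRERERERERERERERERERERERERERERERERERFEREREEREREREREREREREREREREREREREREREREREREUREREERERERERERERERERERERERERERERERERERERERRBERERERERERERERERERERERERERERERERERERERERFBEREREREREREREREREREREREREREREREREREREREREUERERERERERERERERERERERERERERERERERERERERERERERERERERERERERERERERERERERERERERERERERERERERERERERERERERERERERERERERERERERERERERERERERERERERERERERERERERERERERERERERERERERERERERERERERERERERERERERERERERERERERERERERERERERERERERERERERERERERERERERERERERERERERERERERERERERERERERERERERERERERERERERERERERERERERERERERERERERERERERERERERERERERERERERERERERERERERERERERERERERERERERERERERERERERERERERERERERERERERERERERERERERERERERERERERERERERERERERERERERERERERERERERERERERERERERERERERERERERERERERERERERERERERERERERERERERERERERERERERERERERERERERERERERERERERERERERERERERERERERERERERERERERERERERERERERERERERERERERERERERERERERERERERERERERERERERERERERERERERERERERERERERERERERERERERERERERERERERERERERERERERERERERERERERERERERERERERERERERERERERERERERERERERERERERERERERERERERERERERERERERERERERERERERERERERERERERERERERERERERERERERERERERERERERERERERERERERERERERERERERERERERERERERERERERERERERERERERERERERERERERERERERERERERERERERERERERERERERERERERERERERERERERESIiEREREREREREREREREREREREREREREREREREREREiIiIhERERERERERERERERERERERERERERERERERERIiIiIiIhEREREREREREREREREREREREREREREREREREiIiIiIiIRERERERERERERERERERERERERERERERERESIiIiIiIhEREREREREREREREREREREREREREREREREREiIiIiIiIiIhERERERERERERERERERERERERERERERERIiIiIiIiIiERERERERERERERERERERERERERERERERIiIiIiIiIiIRERERERERERERERERERERERERERIiEREiIiIiIiIiIhERERERERERERERERERERERERESIiIiIiIiIiIiIiIiERERERERERERERERERERERERESIiIiIiIiIiIiIiIiIRERERERERERERERERERERERERIiIiIiIiIiIiIiIiIhERERERERERERERERERERERERIiIiIiIiIiIiIiIiIiERERERERERERERERERERERERIiIiIiIiIiIiIiIiIiIREREREREREREREREREREREREiIiIiIiIiIiIiIiIiIhEREREREREREREREREREREREiIiIiIiIiIiIiIiIiIiEREREREREREREREREREREREiIiIiIiIiIiIiIiIiIiIzMRERERERERERERERERERIiIiIiIiIiIiIiIiIiIiIjMxERERERERERERERERERIiIiIiIiIiIiIiIiIiIiIiMzERERERERERERERERERIiIiIiIiIiIiIiIiIiIiIiIzMxERERERERERERERESIiIiIiIiIiIiIiIiIiIiIiIjMzMzMRERERERERERERIiIiIiIiIiIiIiIiIiIiIiIiMzMzMzERERERERERERIiIiIiIiIiIiIiIiIiIiIiIiIzMzMzMRERERERERERIiIiIiIiIiIiIiIiIiIiIiIiIjMzMzMxEREREREREREiIiIiIiIiIiIiIiIiIiIiIiIiMzMzMxERERERERERESIiIiIiIiIiIiIiIiIiIiIiIiIzMzMxERERERERERERIiIiIiIiIiIiIiIiIiIiIiIiIjMzMzEREREREREREREiIiIiIiIiIiIiIiIiIiIiIiIiMzMzMRERERERERERERIiIiIiIiIiIiIiIiIiIiIiIiIzMzMzERERERERERERESIiIiIiIiIiIiIiIiIiIiIiIjMzMzMxERERERERERERIiIiIiIiIiIiIiIiIiIiIiIiMzMzMzMREREREREREREiIiIiIiIiIiIiIiIiIiIiIiIzMzMzMzERERERERERESIiIiIiIiIiIiIiIiIiIiIiIjMzMzMzMRERERERERERIiIiIiIiIiIiIiIiIiIiIiIi"/>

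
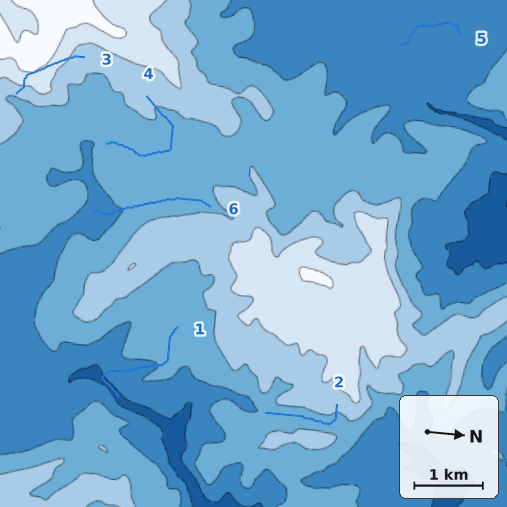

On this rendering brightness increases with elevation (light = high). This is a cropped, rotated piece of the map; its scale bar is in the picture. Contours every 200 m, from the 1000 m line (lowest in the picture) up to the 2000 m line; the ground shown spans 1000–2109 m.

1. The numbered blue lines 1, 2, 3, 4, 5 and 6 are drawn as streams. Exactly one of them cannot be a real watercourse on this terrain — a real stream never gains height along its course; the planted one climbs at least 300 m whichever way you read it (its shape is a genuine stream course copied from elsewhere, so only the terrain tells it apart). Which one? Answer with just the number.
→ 3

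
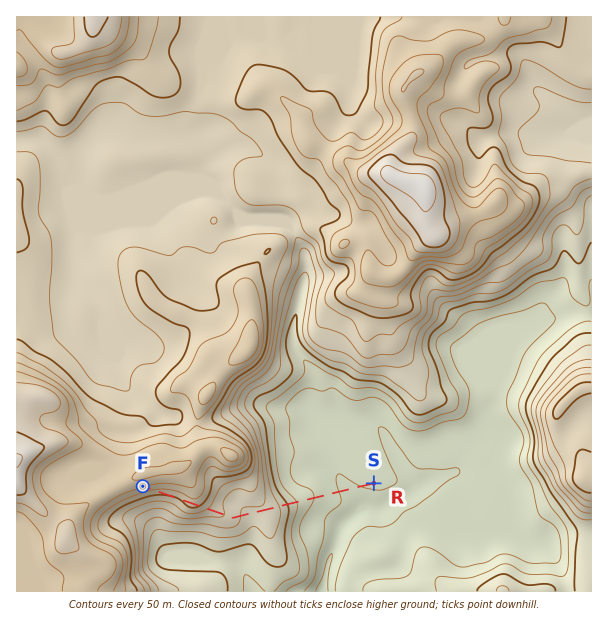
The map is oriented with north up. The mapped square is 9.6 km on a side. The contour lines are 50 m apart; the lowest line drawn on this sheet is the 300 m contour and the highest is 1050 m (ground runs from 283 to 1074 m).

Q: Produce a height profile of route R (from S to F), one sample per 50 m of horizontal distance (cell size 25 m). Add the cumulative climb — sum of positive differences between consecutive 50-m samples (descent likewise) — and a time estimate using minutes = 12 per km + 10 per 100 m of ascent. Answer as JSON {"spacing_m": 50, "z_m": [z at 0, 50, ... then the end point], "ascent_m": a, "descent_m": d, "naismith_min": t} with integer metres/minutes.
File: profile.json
{"spacing_m": 50, "z_m": [355, 354, 354, 353, 351, 349, 346, 343, 341, 341, 343, 346, 350, 355, 360, 365, 370, 376, 383, 390, 396, 403, 410, 417, 425, 434, 445, 457, 472, 488, 506, 525, 543, 559, 572, 582, 588, 591, 592, 590, 586, 582, 580, 581, 585, 593, 603, 614, 624, 633, 641, 648, 654, 660, 666, 673, 683, 695, 711, 729, 747, 762, 772, 776, 773, 767, 759, 752, 748, 747, 749, 752, 757, 763, 771, 781, 794, 808, 823, 839, 855, 857], "ascent_m": 556, "descent_m": 54, "naismith_min": 104}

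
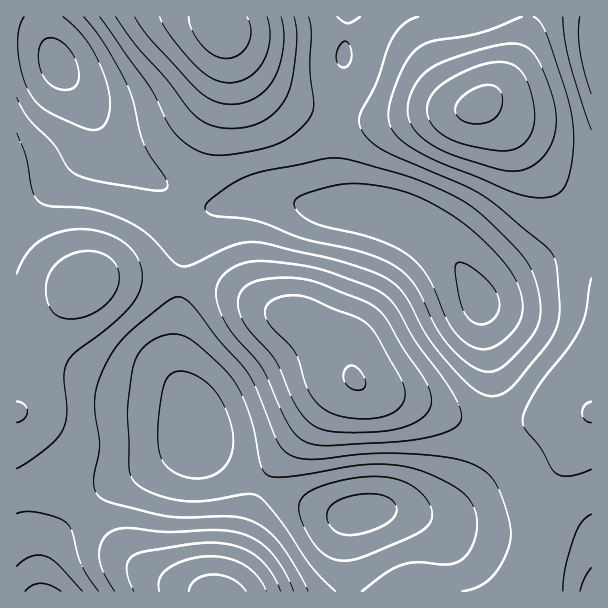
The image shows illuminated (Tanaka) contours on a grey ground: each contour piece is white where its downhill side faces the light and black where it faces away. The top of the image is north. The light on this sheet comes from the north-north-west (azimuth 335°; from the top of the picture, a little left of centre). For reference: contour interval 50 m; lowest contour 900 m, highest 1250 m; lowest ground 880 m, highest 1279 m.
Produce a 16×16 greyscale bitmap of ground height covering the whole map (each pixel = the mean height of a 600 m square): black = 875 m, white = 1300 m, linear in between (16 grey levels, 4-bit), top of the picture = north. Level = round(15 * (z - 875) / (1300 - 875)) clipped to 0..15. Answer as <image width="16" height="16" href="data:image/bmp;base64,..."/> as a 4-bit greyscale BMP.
<image width="16" height="16" href="data:image/bmp;base64,Qk32AAAAAAAAAHYAAAAoAAAAEAAAABAAAAABAAQAAAAAAIAAAAATCwAAEwsAABAAAAAAAAAAAAAAABEREQAiIiIAMzMzAERERABVVVUAZmZmAHd3dwCIiIgAmZmZAKqqqgC7u7sAzMzMAN3d3QDu7u4A////ADWKzchEVVd1VomZhSEjRnZ3ZVVUIRNGd4dkIkVURWeImGQiR5qYh4mYZCNZzcp2iZhkNYvduERpmYZXrMyVEkebqGiqqGMSR4mXZnZUMhNnd2VUQyISRndlRFVEM0V5mFQ0Z3ZWesy4MjV5mGaL3bchN6zJVXq8piJZztlVZ4mF"/>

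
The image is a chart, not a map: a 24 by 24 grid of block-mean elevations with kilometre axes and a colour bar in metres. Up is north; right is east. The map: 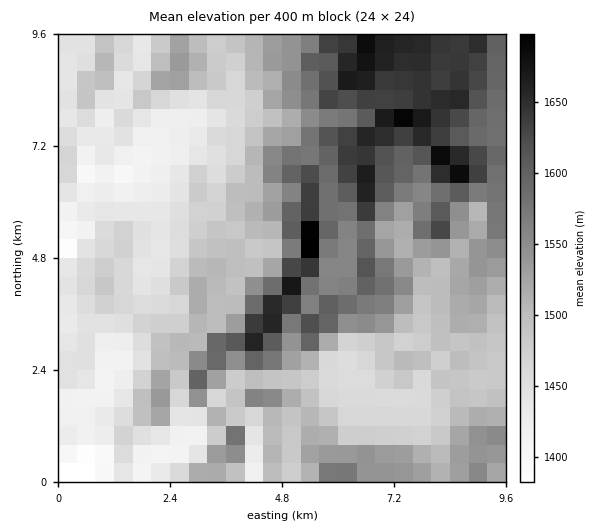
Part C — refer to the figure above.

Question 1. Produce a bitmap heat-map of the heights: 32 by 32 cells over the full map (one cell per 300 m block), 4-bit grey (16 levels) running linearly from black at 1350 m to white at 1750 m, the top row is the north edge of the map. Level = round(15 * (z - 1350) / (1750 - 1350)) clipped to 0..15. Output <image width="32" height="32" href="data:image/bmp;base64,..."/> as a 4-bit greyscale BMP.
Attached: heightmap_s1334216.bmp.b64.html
<image width="32" height="32" href="data:image/bmp;base64,Qk12AgAAAAAAAHYAAAAoAAAAIAAAACAAAAABAAQAAAAAAAACAAATCwAAEwsAABAAAAAAAAAAAAAAABEREQAiIiIAMzMzAERERABVVVUAZmZmAHd3dwCIiIgAmZmZAKqqqgC7u7sAzMzMAN3d3QDu7u4A////ABESQiNGdmJGVXmXd3dmaHYhEkMjM2hzRlV4iIiHZnd3MhJDIiI2lEZWdmZmZVZ3dzMjVEMyNZY2VXZVVURFZ4gzM0VmQ0dkRlVlRERERWZmIiM1d0RkR4dmVEREREVVVjMiNGdIhFZ3dkRERERFVVVEMjRXV5dWZVVEREVURlVVRDIjRmaoaZhmRERWZlVmVTQyI0Zlipu5eXVEREVlVVUzQzRVVWebynmXVWZVVmZlM0REVUVlacyZuYh3ZVZmZTNERERFdVisuJqZiHVWZ2Y0RVRERmVXmsmIiZmGVmdmRFVDNFZmVojLiImph1ZndjRVRDNGZmVmnZiJqHdmZ3cTRFQzRVVlVX24iZdmdmeHIjRUQ0VVVVWN2ImGZ5l2eDI0RENEVVZnrMiJhmirhnkyMzMzREVmZ5q4i7h3mYZpQjMzMzVFZmeJuJu5iImYiVIiIzM0VFVniqmbuZmKy6hTMyIjNERVeJqZvLqprdu5UyMyMzM0RXiIiquqmcy6qUQzQyMzNEVneJq8y6vLqZk0M0MzMzNEVmeYmrzcuqqZNUNEMzM0RFZ3iYmszcy6mTVTNVRERURXiJu7u6u7u5k1ZTRndlVFZnmLzMu7u7upNFZDRodlRXd5mczLu7u7qTNGQ0Z2VVVneKq9zLu7u6lERlNFd1VWZ3ebvMzMu7yp"/>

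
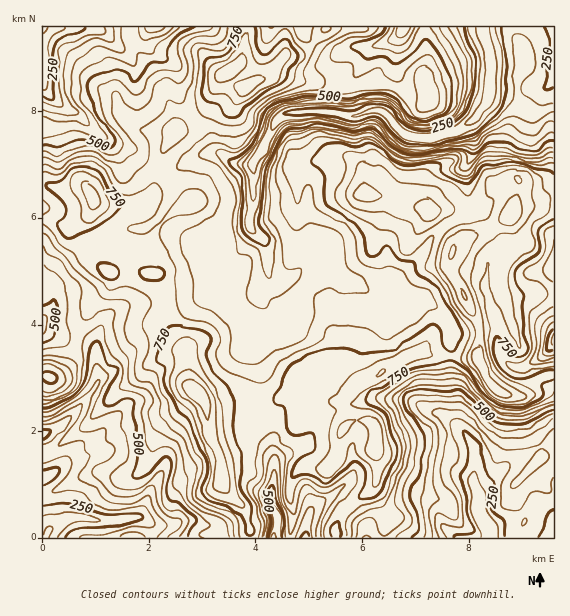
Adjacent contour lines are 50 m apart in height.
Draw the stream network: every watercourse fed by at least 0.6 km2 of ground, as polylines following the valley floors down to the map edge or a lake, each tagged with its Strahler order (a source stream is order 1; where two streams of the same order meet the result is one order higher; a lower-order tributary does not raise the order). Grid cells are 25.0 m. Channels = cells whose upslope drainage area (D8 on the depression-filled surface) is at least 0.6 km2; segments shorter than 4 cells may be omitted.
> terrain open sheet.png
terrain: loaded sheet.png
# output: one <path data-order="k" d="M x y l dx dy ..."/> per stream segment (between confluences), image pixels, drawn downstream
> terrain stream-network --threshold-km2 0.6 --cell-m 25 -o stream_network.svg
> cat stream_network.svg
<path data-order="1" d="M179 523l-7 2-17 0-8-5-3 0-1-1-12 0"/><path data-order="2" d="M131 519l-20 1-2 1-12 0-1-1-5 0-2-1-14-2-2 2-4 0-18 9-3 3-3 6"/><path data-order="1" d="M439 516l5 9 12 12 35 0"/><path data-order="2" d="M477 504l0 4 2 1 0 4 1 3 9 12 0 5 2 2 0 2"/><path data-order="1" d="M479 495l0 8-2 1"/><path data-order="2" d="M475 484l0 3 2 5 0 12"/><path data-order="1" d="M347 481l-15 15-13 8-10 9-5 24"/><path data-order="1" d="M469 479l2 0 4 5"/><path data-order="2" d="M273 477l0 8-1 2 0 14 1 2 0 5 4 8 0 9-1 2 0 6-1 2 0 2"/><path data-order="2" d="M56 471l-8 5-5 1"/><path data-order="1" d="M165 465l-17 32 0 3-3 4 0 3-2 5-6 5-5 0-1 2"/><path data-order="2" d="M273 457l0 20"/><path data-order="1" d="M101 453l-9 2-13 5-7 0-16 11"/><path data-order="1" d="M271 451l2 6"/><path data-order="1" d="M295 449l-14 8-6 7 0 12-2 1"/><path data-order="2" d="M464 433l8 10 3 5 0 4 1 1-1 31"/><path data-order="1" d="M461 428l3 5"/><path data-order="1" d="M135 401l-3 2-35 34-14 7-27 27"/><path data-order="1" d="M408 400l16 8 3 0 4 3 6 1 8 4 19 17"/><path data-order="1" d="M304 388l-7 3-14 14-3 15-3 5-2 11-2 1 0 20"/><path data-order="2" d="M97 383l-10 16-28 28-8 5-8 1 0 2"/><path data-order="1" d="M107 375l-2 0-8 8"/><path data-order="1" d="M247 339l12-15 2-5 0-18"/><path data-order="1" d="M553 336l0 4"/><path data-order="1" d="M448 324l-4-7-12-12-3-1-21 0-11-11-4 0"/><path data-order="1" d="M104 321l-4 7-1 8-2 1 0 46"/><path data-order="1" d="M279 316l-18-17"/><path data-order="1" d="M403 312l1-3 0-5-11-11"/><path data-order="1" d="M264 307l-3-6"/><path data-order="1" d="M55 300l-3 8-9 11 0 5"/><path data-order="2" d="M261 299l0-11 6-5 1-6"/><path data-order="2" d="M387 293l-12 0-2-1-2 0-8-7-6-2-2 0-2-2-5 0-9-4-10-8-10-5-11 0"/><path data-order="2" d="M393 293l-4 0"/><path data-order="1" d="M217 292l10 0 6 4 15 0 3-1 17-18"/><path data-order="1" d="M396 280l0 7-7 6"/><path data-order="2" d="M268 277l0-4"/><path data-order="1" d="M389 276l3 4 0 8-5 5"/><path data-order="3" d="M268 273l0-22-1-2 0-4-2-2-13-14"/><path data-order="3" d="M305 265l-10 11-8 4-12 0-7-7"/><path data-order="1" d="M488 264l0 5-1 2 0 5-2 1-1 11 1 1 2 8 4 8 2 11 2 1 1 12 1 2 0 10 2 2 0 6 4 8 9 10 12 0 1-2 3 0 12-8 12-12 1-1 0-4"/><path data-order="2" d="M309 261l-4 4"/><path data-order="1" d="M315 260l-4 1-3 3"/><path data-order="1" d="M553 251l0 17"/><path data-order="1" d="M212 249l9 4 14 0 17-17 0-7"/><path data-order="1" d="M119 237l10-8 12 0 4-4 7-2 7-7 2-5 4-4 4-8 0-6 2-1 0-15 1-2 12-12 5-3 3 0 4-3 3 0 5-2 5 0 2-2 9 0 15 10 18 0"/><path data-order="3" d="M252 229l-3-6 0-4 2-2 1-12 1-1 0-41"/><path data-order="1" d="M471 209l0-13-2-1 0-14-1-1 0-16"/><path data-order="1" d="M308 191l0 40 1 1 0 29"/><path data-order="2" d="M468 164l3-5 0-4 1-2 0-20-1-1 0-9 4-4 0-2"/><path data-order="3" d="M253 163l10-12 1-6 12-24 5-5 7-3 9 0 2-1 6 0 2-1 13 0 1 1 11 0 1 1 6 0 1 2 7 0 1 1 8 0 12-5 13 0 10 8 2 5 11 11 7 2 10 0 2 2 12-2 9-4 11-1 12-7 8-8"/><path data-order="1" d="M117 157l-5-6-4-8-9-10"/><path data-order="1" d="M111 141l-12-8"/><path data-order="2" d="M99 133l-20-18-4-2-16-10-12-12"/><path data-order="3" d="M475 117l5-5 0-1 7-8 1-3 0-4 1-1 0-7 2-1 0-20 1-2 0-8-1-1 0-4-3-4 0-3-3-4 0-2-2-6 0-6"/><path data-order="1" d="M541 99l0-3 6-5 2-6"/><path data-order="1" d="M49 95l-2-4"/><path data-order="2" d="M47 91l-3-4 0-7-1-1 0-28"/><path data-order="2" d="M549 85l3-4 0-4 1-1 0-15"/><path data-order="1" d="M136 69l-4-8-32-32-3-1-52 0-2-1"/><path data-order="1" d="M177 69l-12-12-6-2-12-12 0-10 6-6 2 0"/><path data-order="1" d="M344 49l3-1 24 0 1-1 8-2 13-6 10-10"/><path data-order="1" d="M269 33l0-6 2 0"/><path data-order="1" d="M401 33l2-4"/><path data-order="1" d="M200 27l-45 0"/>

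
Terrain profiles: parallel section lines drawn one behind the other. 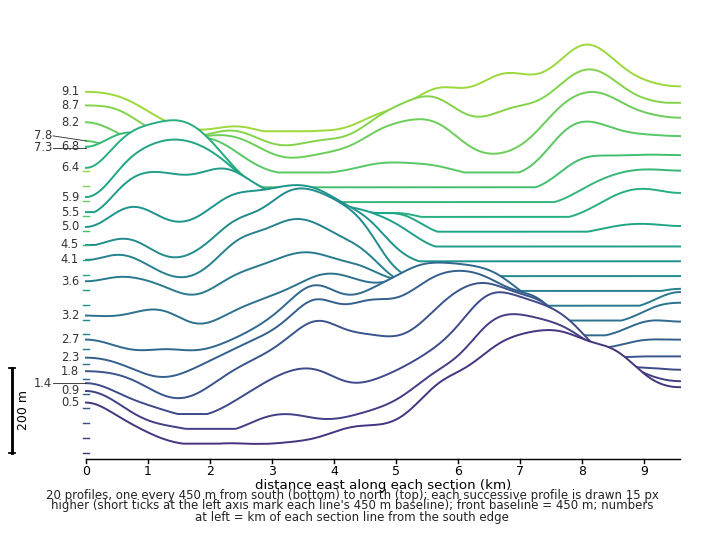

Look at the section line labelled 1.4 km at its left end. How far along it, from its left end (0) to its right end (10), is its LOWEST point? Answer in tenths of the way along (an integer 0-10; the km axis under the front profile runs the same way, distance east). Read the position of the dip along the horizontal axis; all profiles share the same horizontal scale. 2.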